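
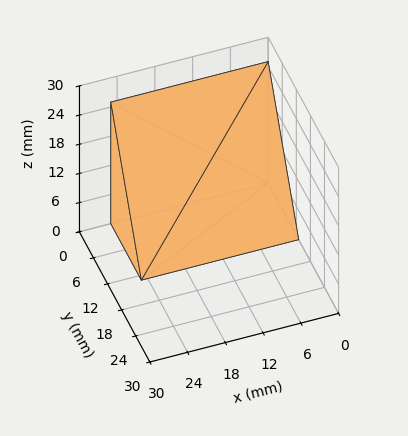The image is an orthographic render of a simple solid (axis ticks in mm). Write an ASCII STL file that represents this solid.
Reading the render: the shape is a wedge (ramp): 25 × 13 mm base, rising to 25 mm along the y=0 edge and sloping linearly to z=0 at y=13 (dimensions read to the nearest mm from the axis ticks). For the STL, each face is triangulated and given an outward normal.

solid part
  facet normal 0.0000 0.0000 -1.0000
    outer loop
      vertex 25.0 13.0 0.0
      vertex 25.0 0.0 0.0
      vertex 0.0 0.0 0.0
    endloop
  endfacet
  facet normal 0.0000 0.0000 -1.0000
    outer loop
      vertex 0.0 13.0 0.0
      vertex 25.0 13.0 0.0
      vertex 0.0 0.0 0.0
    endloop
  endfacet
  facet normal 0.0000 -1.0000 0.0000
    outer loop
      vertex 0.0 0.0 0.0
      vertex 25.0 0.0 0.0
      vertex 25.0 0.0 25.0
    endloop
  endfacet
  facet normal 0.0000 -1.0000 0.0000
    outer loop
      vertex 0.0 0.0 0.0
      vertex 25.0 0.0 25.0
      vertex 0.0 0.0 25.0
    endloop
  endfacet
  facet normal 0.0000 0.8872 0.4614
    outer loop
      vertex 0.0 0.0 25.0
      vertex 25.0 0.0 25.0
      vertex 25.0 13.0 0.0
    endloop
  endfacet
  facet normal 0.0000 0.8872 0.4614
    outer loop
      vertex 0.0 0.0 25.0
      vertex 25.0 13.0 0.0
      vertex 0.0 13.0 0.0
    endloop
  endfacet
  facet normal -1.0000 0.0000 0.0000
    outer loop
      vertex 0.0 0.0 25.0
      vertex 0.0 13.0 0.0
      vertex 0.0 0.0 0.0
    endloop
  endfacet
  facet normal 1.0000 0.0000 0.0000
    outer loop
      vertex 25.0 0.0 0.0
      vertex 25.0 13.0 0.0
      vertex 25.0 0.0 25.0
    endloop
  endfacet
endsolid part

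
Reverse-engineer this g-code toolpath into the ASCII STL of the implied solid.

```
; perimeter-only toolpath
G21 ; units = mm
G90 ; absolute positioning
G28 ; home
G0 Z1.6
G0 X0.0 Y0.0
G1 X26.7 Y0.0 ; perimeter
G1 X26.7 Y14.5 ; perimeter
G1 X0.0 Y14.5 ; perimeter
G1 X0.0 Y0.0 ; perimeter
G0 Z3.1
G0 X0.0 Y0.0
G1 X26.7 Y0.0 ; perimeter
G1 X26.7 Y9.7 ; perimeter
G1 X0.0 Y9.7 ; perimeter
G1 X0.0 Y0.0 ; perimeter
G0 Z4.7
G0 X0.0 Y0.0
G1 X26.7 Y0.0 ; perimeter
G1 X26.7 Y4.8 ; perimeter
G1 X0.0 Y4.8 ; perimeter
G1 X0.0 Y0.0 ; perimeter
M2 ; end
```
solid part
  facet normal 0.0000 0.0000 -1.0000
    outer loop
      vertex 26.7 19.3 0.0
      vertex 26.7 0.0 0.0
      vertex 0.0 0.0 0.0
    endloop
  endfacet
  facet normal 0.0000 0.0000 -1.0000
    outer loop
      vertex 0.0 19.3 0.0
      vertex 26.7 19.3 0.0
      vertex 0.0 0.0 0.0
    endloop
  endfacet
  facet normal 0.0000 -1.0000 0.0000
    outer loop
      vertex 0.0 0.0 0.0
      vertex 26.7 0.0 0.0
      vertex 26.7 0.0 6.2
    endloop
  endfacet
  facet normal 0.0000 -1.0000 0.0000
    outer loop
      vertex 0.0 0.0 0.0
      vertex 26.7 0.0 6.2
      vertex 0.0 0.0 6.2
    endloop
  endfacet
  facet normal 0.0000 0.3058 0.9521
    outer loop
      vertex 0.0 0.0 6.2
      vertex 26.7 0.0 6.2
      vertex 26.7 19.3 0.0
    endloop
  endfacet
  facet normal 0.0000 0.3058 0.9521
    outer loop
      vertex 0.0 0.0 6.2
      vertex 26.7 19.3 0.0
      vertex 0.0 19.3 0.0
    endloop
  endfacet
  facet normal -1.0000 0.0000 0.0000
    outer loop
      vertex 0.0 0.0 6.2
      vertex 0.0 19.3 0.0
      vertex 0.0 0.0 0.0
    endloop
  endfacet
  facet normal 1.0000 0.0000 0.0000
    outer loop
      vertex 26.7 0.0 0.0
      vertex 26.7 19.3 0.0
      vertex 26.7 0.0 6.2
    endloop
  endfacet
endsolid part

The G0 Z moves step by Δz≈1.6 mm. The G1 loops shrink linearly with z, so the solid tapers from its base footprint up to z≈6.2. Closing with a flat bottom cap and the tapered top and triangulating gives 8 facets — a wedge (ramp): 26.7 × 19.3 mm base, rising to 6.2 mm along the y=0 edge and sloping linearly to z=0 at y=19.3.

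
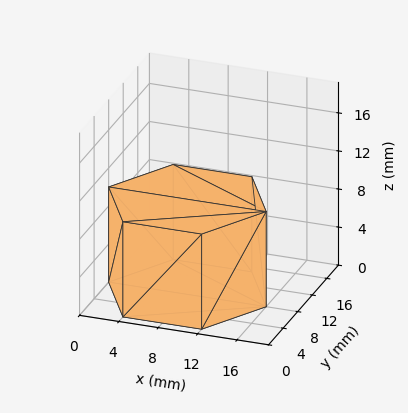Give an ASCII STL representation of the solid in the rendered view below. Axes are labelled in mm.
Reading the render: the shape is a regular 6-sided prism (a cylinder approximated with 6 flat sides), circumscribed radius ≈ 8 mm, height ≈ 10 mm (dimensions read to the nearest mm from the axis ticks). For the STL, each face is triangulated and given an outward normal.

solid part
  facet normal 0.0000 0.0000 -1.0000
    outer loop
      vertex 4.0 14.9 0.0
      vertex 12.0 14.9 0.0
      vertex 16.0 8.0 0.0
    endloop
  endfacet
  facet normal 0.0000 0.0000 -1.0000
    outer loop
      vertex 0.0 8.0 0.0
      vertex 4.0 14.9 0.0
      vertex 16.0 8.0 0.0
    endloop
  endfacet
  facet normal 0.0000 0.0000 -1.0000
    outer loop
      vertex 4.0 1.1 0.0
      vertex 0.0 8.0 0.0
      vertex 16.0 8.0 0.0
    endloop
  endfacet
  facet normal 0.0000 0.0000 -1.0000
    outer loop
      vertex 12.0 1.1 0.0
      vertex 4.0 1.1 0.0
      vertex 16.0 8.0 0.0
    endloop
  endfacet
  facet normal 0.0000 0.0000 1.0000
    outer loop
      vertex 16.0 8.0 10.0
      vertex 12.0 14.9 10.0
      vertex 4.0 14.9 10.0
    endloop
  endfacet
  facet normal 0.0000 0.0000 1.0000
    outer loop
      vertex 16.0 8.0 10.0
      vertex 4.0 14.9 10.0
      vertex 0.0 8.0 10.0
    endloop
  endfacet
  facet normal 0.0000 0.0000 1.0000
    outer loop
      vertex 16.0 8.0 10.0
      vertex 0.0 8.0 10.0
      vertex 4.0 1.1 10.0
    endloop
  endfacet
  facet normal 0.0000 0.0000 1.0000
    outer loop
      vertex 16.0 8.0 10.0
      vertex 4.0 1.1 10.0
      vertex 12.0 1.1 10.0
    endloop
  endfacet
  facet normal 0.8651 0.5015 0.0000
    outer loop
      vertex 16.0 8.0 0.0
      vertex 12.0 14.9 0.0
      vertex 12.0 14.9 10.0
    endloop
  endfacet
  facet normal 0.8651 0.5015 0.0000
    outer loop
      vertex 16.0 8.0 0.0
      vertex 12.0 14.9 10.0
      vertex 16.0 8.0 10.0
    endloop
  endfacet
  facet normal 0.0000 1.0000 0.0000
    outer loop
      vertex 12.0 14.9 0.0
      vertex 4.0 14.9 0.0
      vertex 4.0 14.9 10.0
    endloop
  endfacet
  facet normal 0.0000 1.0000 0.0000
    outer loop
      vertex 12.0 14.9 0.0
      vertex 4.0 14.9 10.0
      vertex 12.0 14.9 10.0
    endloop
  endfacet
  facet normal -0.8651 0.5015 0.0000
    outer loop
      vertex 4.0 14.9 0.0
      vertex 0.0 8.0 0.0
      vertex 0.0 8.0 10.0
    endloop
  endfacet
  facet normal -0.8651 0.5015 0.0000
    outer loop
      vertex 4.0 14.9 0.0
      vertex 0.0 8.0 10.0
      vertex 4.0 14.9 10.0
    endloop
  endfacet
  facet normal -0.8651 -0.5015 0.0000
    outer loop
      vertex 0.0 8.0 0.0
      vertex 4.0 1.1 0.0
      vertex 4.0 1.1 10.0
    endloop
  endfacet
  facet normal -0.8651 -0.5015 0.0000
    outer loop
      vertex 0.0 8.0 0.0
      vertex 4.0 1.1 10.0
      vertex 0.0 8.0 10.0
    endloop
  endfacet
  facet normal 0.0000 -1.0000 0.0000
    outer loop
      vertex 4.0 1.1 0.0
      vertex 12.0 1.1 0.0
      vertex 12.0 1.1 10.0
    endloop
  endfacet
  facet normal 0.0000 -1.0000 0.0000
    outer loop
      vertex 4.0 1.1 0.0
      vertex 12.0 1.1 10.0
      vertex 4.0 1.1 10.0
    endloop
  endfacet
  facet normal 0.8651 -0.5015 0.0000
    outer loop
      vertex 12.0 1.1 0.0
      vertex 16.0 8.0 0.0
      vertex 16.0 8.0 10.0
    endloop
  endfacet
  facet normal 0.8651 -0.5015 0.0000
    outer loop
      vertex 12.0 1.1 0.0
      vertex 16.0 8.0 10.0
      vertex 12.0 1.1 10.0
    endloop
  endfacet
endsolid part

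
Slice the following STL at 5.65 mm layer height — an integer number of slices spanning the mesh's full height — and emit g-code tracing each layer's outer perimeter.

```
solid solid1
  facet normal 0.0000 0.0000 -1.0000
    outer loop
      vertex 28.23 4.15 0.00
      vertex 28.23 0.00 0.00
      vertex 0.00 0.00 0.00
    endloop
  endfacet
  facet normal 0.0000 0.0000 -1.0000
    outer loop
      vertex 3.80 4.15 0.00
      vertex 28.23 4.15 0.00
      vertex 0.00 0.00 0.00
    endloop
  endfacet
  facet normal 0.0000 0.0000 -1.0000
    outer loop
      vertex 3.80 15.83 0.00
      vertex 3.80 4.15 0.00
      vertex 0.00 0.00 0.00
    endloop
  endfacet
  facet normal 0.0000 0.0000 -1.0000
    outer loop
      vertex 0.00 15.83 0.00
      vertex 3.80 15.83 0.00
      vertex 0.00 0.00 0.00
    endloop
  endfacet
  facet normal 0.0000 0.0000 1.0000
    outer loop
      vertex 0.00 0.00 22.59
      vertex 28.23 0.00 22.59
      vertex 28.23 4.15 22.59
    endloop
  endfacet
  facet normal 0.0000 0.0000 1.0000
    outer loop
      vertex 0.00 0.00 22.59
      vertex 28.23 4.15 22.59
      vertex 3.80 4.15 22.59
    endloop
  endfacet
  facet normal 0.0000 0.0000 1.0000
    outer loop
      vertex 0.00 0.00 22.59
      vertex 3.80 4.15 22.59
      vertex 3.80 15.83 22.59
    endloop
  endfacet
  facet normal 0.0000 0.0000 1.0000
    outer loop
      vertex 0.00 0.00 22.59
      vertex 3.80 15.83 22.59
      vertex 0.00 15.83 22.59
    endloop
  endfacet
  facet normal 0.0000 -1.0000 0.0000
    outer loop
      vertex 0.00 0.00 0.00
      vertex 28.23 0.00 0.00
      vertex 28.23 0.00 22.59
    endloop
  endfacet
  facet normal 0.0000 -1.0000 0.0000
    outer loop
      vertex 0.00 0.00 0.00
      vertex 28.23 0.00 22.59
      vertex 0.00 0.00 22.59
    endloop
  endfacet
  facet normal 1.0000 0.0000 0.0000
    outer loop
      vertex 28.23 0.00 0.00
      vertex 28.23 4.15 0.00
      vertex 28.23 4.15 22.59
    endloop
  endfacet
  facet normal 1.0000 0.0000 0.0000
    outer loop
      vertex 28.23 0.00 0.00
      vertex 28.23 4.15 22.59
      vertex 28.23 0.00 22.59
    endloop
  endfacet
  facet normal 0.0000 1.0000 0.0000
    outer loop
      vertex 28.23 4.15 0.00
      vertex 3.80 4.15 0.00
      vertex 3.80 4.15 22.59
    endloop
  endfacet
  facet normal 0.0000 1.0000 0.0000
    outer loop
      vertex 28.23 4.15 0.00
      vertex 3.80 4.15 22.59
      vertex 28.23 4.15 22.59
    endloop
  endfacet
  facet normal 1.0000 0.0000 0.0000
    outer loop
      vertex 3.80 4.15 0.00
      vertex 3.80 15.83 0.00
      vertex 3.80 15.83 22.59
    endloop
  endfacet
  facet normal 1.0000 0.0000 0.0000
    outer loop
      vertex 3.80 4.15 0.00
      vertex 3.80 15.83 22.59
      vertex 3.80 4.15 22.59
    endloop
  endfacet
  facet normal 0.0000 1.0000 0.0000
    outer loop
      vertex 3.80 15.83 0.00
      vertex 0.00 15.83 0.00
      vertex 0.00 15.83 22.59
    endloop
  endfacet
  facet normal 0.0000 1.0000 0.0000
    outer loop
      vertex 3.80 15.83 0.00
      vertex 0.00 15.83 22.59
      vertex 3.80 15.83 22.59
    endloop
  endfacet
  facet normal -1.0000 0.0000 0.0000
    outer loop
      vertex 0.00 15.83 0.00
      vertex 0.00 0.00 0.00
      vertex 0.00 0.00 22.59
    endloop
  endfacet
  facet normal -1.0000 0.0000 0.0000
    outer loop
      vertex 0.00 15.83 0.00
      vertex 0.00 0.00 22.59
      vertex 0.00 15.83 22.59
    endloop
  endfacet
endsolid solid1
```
; perimeter-only toolpath
G21 ; units = mm
G90 ; absolute positioning
G28 ; home
; layer 1
G0 Z5.65
G0 X0.00 Y0.00
G1 X28.23 Y0.00
G1 X28.23 Y4.15
G1 X3.80 Y4.15
G1 X3.80 Y15.83
G1 X0.00 Y15.83
G1 X0.00 Y0.00
; layer 2
G0 Z11.29
G0 X0.00 Y0.00
G1 X28.23 Y0.00
G1 X28.23 Y4.15
G1 X3.80 Y4.15
G1 X3.80 Y15.83
G1 X0.00 Y15.83
G1 X0.00 Y0.00
; layer 3
G0 Z16.94
G0 X0.00 Y0.00
G1 X28.23 Y0.00
G1 X28.23 Y4.15
G1 X3.80 Y4.15
G1 X3.80 Y15.83
G1 X0.00 Y15.83
G1 X0.00 Y0.00
; layer 4
G0 Z22.59
G0 X0.00 Y0.00
G1 X28.23 Y0.00
G1 X28.23 Y4.15
G1 X3.80 Y4.15
G1 X3.80 Y15.83
G1 X0.00 Y15.83
G1 X0.00 Y0.00
M2 ; end

The solid is an L-shaped prism: outer 28.2 × 15.8 mm, arm thicknesses ≈ 4.15 mm (horizontal) and 3.8 mm (vertical), extruded 22.6 mm in z. Slicing at Δz = 5.65 mm — 4 equal slices spanning the solid's height, so layer i sits at z = i·h/4 — gives 4 non-empty perimeters. Each is a 6-segment closed polygon; G0 lifts to the layer z and rapids to the start vertex, then G1 traces the edges.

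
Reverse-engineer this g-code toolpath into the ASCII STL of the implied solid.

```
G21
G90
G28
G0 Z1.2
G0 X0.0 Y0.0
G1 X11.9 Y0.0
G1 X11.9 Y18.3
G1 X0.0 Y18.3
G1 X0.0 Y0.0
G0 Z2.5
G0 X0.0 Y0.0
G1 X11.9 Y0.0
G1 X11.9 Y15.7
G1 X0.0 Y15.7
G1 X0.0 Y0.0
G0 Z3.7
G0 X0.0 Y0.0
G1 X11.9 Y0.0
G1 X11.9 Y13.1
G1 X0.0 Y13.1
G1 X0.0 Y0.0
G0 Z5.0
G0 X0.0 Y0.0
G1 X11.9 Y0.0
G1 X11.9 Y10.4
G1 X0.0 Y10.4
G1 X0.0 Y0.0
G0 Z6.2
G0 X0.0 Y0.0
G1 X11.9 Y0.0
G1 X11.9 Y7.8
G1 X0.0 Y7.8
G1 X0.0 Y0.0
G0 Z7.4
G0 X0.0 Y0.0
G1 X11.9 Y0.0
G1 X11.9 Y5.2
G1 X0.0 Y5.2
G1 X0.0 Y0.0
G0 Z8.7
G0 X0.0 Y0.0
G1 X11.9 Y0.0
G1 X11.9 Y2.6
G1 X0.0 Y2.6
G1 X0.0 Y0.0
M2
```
solid part
  facet normal 0.0000 0.0000 -1.0000
    outer loop
      vertex 11.9 20.9 0.0
      vertex 11.9 0.0 0.0
      vertex 0.0 0.0 0.0
    endloop
  endfacet
  facet normal 0.0000 0.0000 -1.0000
    outer loop
      vertex 0.0 20.9 0.0
      vertex 11.9 20.9 0.0
      vertex 0.0 0.0 0.0
    endloop
  endfacet
  facet normal 0.0000 -1.0000 0.0000
    outer loop
      vertex 0.0 0.0 0.0
      vertex 11.9 0.0 0.0
      vertex 11.9 0.0 9.9
    endloop
  endfacet
  facet normal 0.0000 -1.0000 0.0000
    outer loop
      vertex 0.0 0.0 0.0
      vertex 11.9 0.0 9.9
      vertex 0.0 0.0 9.9
    endloop
  endfacet
  facet normal 0.0000 0.4281 0.9037
    outer loop
      vertex 0.0 0.0 9.9
      vertex 11.9 0.0 9.9
      vertex 11.9 20.9 0.0
    endloop
  endfacet
  facet normal 0.0000 0.4281 0.9037
    outer loop
      vertex 0.0 0.0 9.9
      vertex 11.9 20.9 0.0
      vertex 0.0 20.9 0.0
    endloop
  endfacet
  facet normal -1.0000 0.0000 0.0000
    outer loop
      vertex 0.0 0.0 9.9
      vertex 0.0 20.9 0.0
      vertex 0.0 0.0 0.0
    endloop
  endfacet
  facet normal 1.0000 0.0000 0.0000
    outer loop
      vertex 11.9 0.0 0.0
      vertex 11.9 20.9 0.0
      vertex 11.9 0.0 9.9
    endloop
  endfacet
endsolid part

The G0 Z moves step by Δz≈1.2 mm. The G1 loops shrink linearly with z, so the solid tapers from its base footprint up to z≈9.9. Closing with a flat bottom cap and the tapered top and triangulating gives 8 facets — a wedge (ramp): 11.9 × 20.9 mm base, rising to 9.9 mm along the y=0 edge and sloping linearly to z=0 at y=20.9.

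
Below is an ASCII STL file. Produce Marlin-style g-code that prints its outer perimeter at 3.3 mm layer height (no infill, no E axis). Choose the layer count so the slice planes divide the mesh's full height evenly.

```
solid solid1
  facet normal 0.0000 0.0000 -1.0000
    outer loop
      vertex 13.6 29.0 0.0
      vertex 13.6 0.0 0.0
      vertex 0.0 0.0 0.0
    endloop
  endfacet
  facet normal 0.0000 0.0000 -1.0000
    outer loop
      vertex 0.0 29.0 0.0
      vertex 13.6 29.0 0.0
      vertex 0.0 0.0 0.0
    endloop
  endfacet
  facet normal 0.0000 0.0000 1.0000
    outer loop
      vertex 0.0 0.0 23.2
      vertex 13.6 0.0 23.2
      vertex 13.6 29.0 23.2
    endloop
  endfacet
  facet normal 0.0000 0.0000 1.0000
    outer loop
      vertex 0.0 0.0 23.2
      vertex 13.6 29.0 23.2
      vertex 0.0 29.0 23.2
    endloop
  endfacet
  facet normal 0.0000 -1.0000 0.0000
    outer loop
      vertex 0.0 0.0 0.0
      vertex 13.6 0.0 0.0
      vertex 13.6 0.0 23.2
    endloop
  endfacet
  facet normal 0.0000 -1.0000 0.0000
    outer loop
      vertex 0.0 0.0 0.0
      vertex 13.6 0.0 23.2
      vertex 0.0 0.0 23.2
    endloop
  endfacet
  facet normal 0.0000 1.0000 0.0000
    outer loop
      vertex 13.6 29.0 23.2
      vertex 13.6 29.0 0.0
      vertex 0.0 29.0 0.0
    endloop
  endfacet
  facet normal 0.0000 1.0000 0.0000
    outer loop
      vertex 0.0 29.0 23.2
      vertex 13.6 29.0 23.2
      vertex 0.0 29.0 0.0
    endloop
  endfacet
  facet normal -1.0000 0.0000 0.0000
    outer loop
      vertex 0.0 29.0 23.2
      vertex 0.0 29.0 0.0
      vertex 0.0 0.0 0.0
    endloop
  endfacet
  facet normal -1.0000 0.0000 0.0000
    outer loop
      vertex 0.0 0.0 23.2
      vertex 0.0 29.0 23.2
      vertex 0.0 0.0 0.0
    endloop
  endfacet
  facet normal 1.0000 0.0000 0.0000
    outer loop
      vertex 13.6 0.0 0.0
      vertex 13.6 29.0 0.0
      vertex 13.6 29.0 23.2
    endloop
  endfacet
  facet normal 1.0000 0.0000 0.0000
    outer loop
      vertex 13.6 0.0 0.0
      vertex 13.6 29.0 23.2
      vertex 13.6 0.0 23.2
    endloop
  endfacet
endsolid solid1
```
; perimeter-only toolpath
G21 ; units = mm
G90 ; absolute positioning
G28 ; home
; layer 1
G0 Z3.3
G0 X0.0 Y0.0
G1 X13.6 Y0.0
G1 X13.6 Y29.0
G1 X0.0 Y29.0
G1 X0.0 Y0.0
; layer 2
G0 Z6.6
G0 X0.0 Y0.0
G1 X13.6 Y0.0
G1 X13.6 Y29.0
G1 X0.0 Y29.0
G1 X0.0 Y0.0
; layer 3
G0 Z9.9
G0 X0.0 Y0.0
G1 X13.6 Y0.0
G1 X13.6 Y29.0
G1 X0.0 Y29.0
G1 X0.0 Y0.0
; layer 4
G0 Z13.3
G0 X0.0 Y0.0
G1 X13.6 Y0.0
G1 X13.6 Y29.0
G1 X0.0 Y29.0
G1 X0.0 Y0.0
; layer 5
G0 Z16.6
G0 X0.0 Y0.0
G1 X13.6 Y0.0
G1 X13.6 Y29.0
G1 X0.0 Y29.0
G1 X0.0 Y0.0
; layer 6
G0 Z19.9
G0 X0.0 Y0.0
G1 X13.6 Y0.0
G1 X13.6 Y29.0
G1 X0.0 Y29.0
G1 X0.0 Y0.0
; layer 7
G0 Z23.2
G0 X0.0 Y0.0
G1 X13.6 Y0.0
G1 X13.6 Y29.0
G1 X0.0 Y29.0
G1 X0.0 Y0.0
M2 ; end

The solid is a rectangular box, roughly 13.6 × 29 mm footprint and 23.2 mm tall. Slicing at Δz = 3.3 mm — 7 equal slices spanning the solid's height, so layer i sits at z = i·h/7 — gives 7 non-empty perimeters. Each is a 4-segment closed polygon; G0 lifts to the layer z and rapids to the start vertex, then G1 traces the edges.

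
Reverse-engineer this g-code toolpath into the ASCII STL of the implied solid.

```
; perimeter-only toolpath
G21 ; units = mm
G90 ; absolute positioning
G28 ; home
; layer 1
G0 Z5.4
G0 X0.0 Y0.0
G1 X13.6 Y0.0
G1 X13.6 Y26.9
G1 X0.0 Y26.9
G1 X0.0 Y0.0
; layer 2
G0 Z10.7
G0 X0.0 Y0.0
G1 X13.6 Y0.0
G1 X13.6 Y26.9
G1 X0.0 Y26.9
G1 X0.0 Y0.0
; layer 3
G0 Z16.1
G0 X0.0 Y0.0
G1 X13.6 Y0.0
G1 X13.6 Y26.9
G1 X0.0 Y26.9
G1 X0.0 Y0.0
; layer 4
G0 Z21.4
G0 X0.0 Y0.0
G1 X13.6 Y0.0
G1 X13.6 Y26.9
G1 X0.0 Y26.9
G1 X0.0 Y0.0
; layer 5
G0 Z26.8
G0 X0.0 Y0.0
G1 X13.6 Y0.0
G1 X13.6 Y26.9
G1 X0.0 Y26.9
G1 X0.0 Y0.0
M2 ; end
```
solid part
  facet normal 0.0000 0.0000 -1.0000
    outer loop
      vertex 13.6 26.9 0.0
      vertex 13.6 0.0 0.0
      vertex 0.0 0.0 0.0
    endloop
  endfacet
  facet normal 0.0000 0.0000 -1.0000
    outer loop
      vertex 0.0 26.9 0.0
      vertex 13.6 26.9 0.0
      vertex 0.0 0.0 0.0
    endloop
  endfacet
  facet normal 0.0000 0.0000 1.0000
    outer loop
      vertex 0.0 0.0 26.8
      vertex 13.6 0.0 26.8
      vertex 13.6 26.9 26.8
    endloop
  endfacet
  facet normal 0.0000 0.0000 1.0000
    outer loop
      vertex 0.0 0.0 26.8
      vertex 13.6 26.9 26.8
      vertex 0.0 26.9 26.8
    endloop
  endfacet
  facet normal 0.0000 -1.0000 0.0000
    outer loop
      vertex 0.0 0.0 0.0
      vertex 13.6 0.0 0.0
      vertex 13.6 0.0 26.8
    endloop
  endfacet
  facet normal 0.0000 -1.0000 0.0000
    outer loop
      vertex 0.0 0.0 0.0
      vertex 13.6 0.0 26.8
      vertex 0.0 0.0 26.8
    endloop
  endfacet
  facet normal 0.0000 1.0000 0.0000
    outer loop
      vertex 13.6 26.9 26.8
      vertex 13.6 26.9 0.0
      vertex 0.0 26.9 0.0
    endloop
  endfacet
  facet normal 0.0000 1.0000 0.0000
    outer loop
      vertex 0.0 26.9 26.8
      vertex 13.6 26.9 26.8
      vertex 0.0 26.9 0.0
    endloop
  endfacet
  facet normal -1.0000 0.0000 0.0000
    outer loop
      vertex 0.0 26.9 26.8
      vertex 0.0 26.9 0.0
      vertex 0.0 0.0 0.0
    endloop
  endfacet
  facet normal -1.0000 0.0000 0.0000
    outer loop
      vertex 0.0 0.0 26.8
      vertex 0.0 26.9 26.8
      vertex 0.0 0.0 0.0
    endloop
  endfacet
  facet normal 1.0000 0.0000 0.0000
    outer loop
      vertex 13.6 0.0 0.0
      vertex 13.6 26.9 0.0
      vertex 13.6 26.9 26.8
    endloop
  endfacet
  facet normal 1.0000 0.0000 0.0000
    outer loop
      vertex 13.6 0.0 0.0
      vertex 13.6 26.9 26.8
      vertex 13.6 0.0 26.8
    endloop
  endfacet
endsolid part

The G0 Z moves step by Δz≈5.4 mm. Every layer's G1 loop is the same polygon, so the solid is a straight extrusion of it from z=0 to z≈26.8. Closing with flat bottom and top caps and triangulating gives 12 facets — a rectangular box, roughly 13.6 × 26.9 mm footprint and 26.8 mm tall.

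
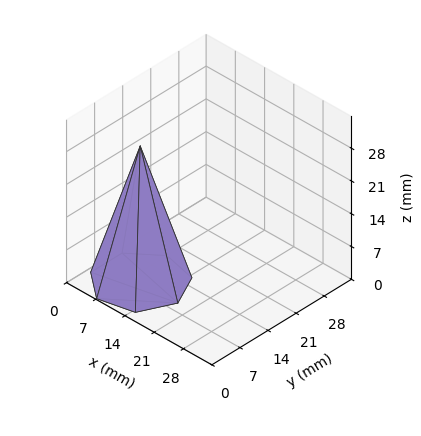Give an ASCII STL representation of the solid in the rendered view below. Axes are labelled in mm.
Reading the render: the shape is a regular 7-sided pyramid, base circumscribed radius ≈ 9 mm, apex at z ≈ 29 mm (dimensions read to the nearest mm from the axis ticks). For the STL, each face is triangulated and given an outward normal.

solid part
  facet normal 0.0000 0.0000 -1.0000
    outer loop
      vertex 7.00 17.77 0.00
      vertex 14.61 16.04 0.00
      vertex 18.00 9.00 0.00
    endloop
  endfacet
  facet normal 0.0000 0.0000 -1.0000
    outer loop
      vertex 0.89 12.90 0.00
      vertex 7.00 17.77 0.00
      vertex 18.00 9.00 0.00
    endloop
  endfacet
  facet normal 0.0000 0.0000 -1.0000
    outer loop
      vertex 0.89 5.10 0.00
      vertex 0.89 12.90 0.00
      vertex 18.00 9.00 0.00
    endloop
  endfacet
  facet normal 0.0000 0.0000 -1.0000
    outer loop
      vertex 7.00 0.23 0.00
      vertex 0.89 5.10 0.00
      vertex 18.00 9.00 0.00
    endloop
  endfacet
  facet normal 0.0000 0.0000 -1.0000
    outer loop
      vertex 14.61 1.96 0.00
      vertex 7.00 0.23 0.00
      vertex 18.00 9.00 0.00
    endloop
  endfacet
  facet normal 0.8677 0.4178 0.2693
    outer loop
      vertex 18.00 9.00 0.00
      vertex 14.61 16.04 0.00
      vertex 9.00 9.00 29.00
    endloop
  endfacet
  facet normal 0.2135 0.9391 0.2693
    outer loop
      vertex 14.61 16.04 0.00
      vertex 7.00 17.77 0.00
      vertex 9.00 9.00 29.00
    endloop
  endfacet
  facet normal -0.6003 0.7531 0.2692
    outer loop
      vertex 7.00 17.77 0.00
      vertex 0.89 12.90 0.00
      vertex 9.00 9.00 29.00
    endloop
  endfacet
  facet normal -0.9631 0.0000 0.2693
    outer loop
      vertex 0.89 12.90 0.00
      vertex 0.89 5.10 0.00
      vertex 9.00 9.00 29.00
    endloop
  endfacet
  facet normal -0.6003 -0.7531 0.2692
    outer loop
      vertex 0.89 5.10 0.00
      vertex 7.00 0.23 0.00
      vertex 9.00 9.00 29.00
    endloop
  endfacet
  facet normal 0.2135 -0.9391 0.2693
    outer loop
      vertex 7.00 0.23 0.00
      vertex 14.61 1.96 0.00
      vertex 9.00 9.00 29.00
    endloop
  endfacet
  facet normal 0.8677 -0.4178 0.2693
    outer loop
      vertex 14.61 1.96 0.00
      vertex 18.00 9.00 0.00
      vertex 9.00 9.00 29.00
    endloop
  endfacet
endsolid part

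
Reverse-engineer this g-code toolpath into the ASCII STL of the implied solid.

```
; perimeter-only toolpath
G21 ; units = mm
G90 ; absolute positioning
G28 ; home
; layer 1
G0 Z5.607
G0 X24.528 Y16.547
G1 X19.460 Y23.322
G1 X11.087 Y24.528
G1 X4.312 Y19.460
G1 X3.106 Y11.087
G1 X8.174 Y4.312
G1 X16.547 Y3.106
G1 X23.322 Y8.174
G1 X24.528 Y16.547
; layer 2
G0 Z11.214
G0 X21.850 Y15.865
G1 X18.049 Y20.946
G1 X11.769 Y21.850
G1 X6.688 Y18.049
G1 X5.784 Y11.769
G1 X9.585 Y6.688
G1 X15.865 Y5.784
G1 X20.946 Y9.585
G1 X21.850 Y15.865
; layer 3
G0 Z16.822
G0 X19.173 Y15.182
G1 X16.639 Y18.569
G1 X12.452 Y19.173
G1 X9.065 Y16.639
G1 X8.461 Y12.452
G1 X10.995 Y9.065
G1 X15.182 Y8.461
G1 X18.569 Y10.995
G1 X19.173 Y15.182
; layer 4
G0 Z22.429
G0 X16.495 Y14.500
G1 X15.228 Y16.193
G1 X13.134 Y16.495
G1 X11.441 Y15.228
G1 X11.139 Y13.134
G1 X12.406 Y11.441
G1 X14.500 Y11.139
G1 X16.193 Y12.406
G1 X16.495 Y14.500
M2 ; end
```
solid part
  facet normal 0.0000 0.0000 -1.0000
    outer loop
      vertex 10.404 27.206 0.000
      vertex 20.871 25.698 0.000
      vertex 27.206 17.230 0.000
    endloop
  endfacet
  facet normal 0.0000 0.0000 -1.0000
    outer loop
      vertex 1.936 20.871 0.000
      vertex 10.404 27.206 0.000
      vertex 27.206 17.230 0.000
    endloop
  endfacet
  facet normal 0.0000 0.0000 -1.0000
    outer loop
      vertex 0.428 10.404 0.000
      vertex 1.936 20.871 0.000
      vertex 27.206 17.230 0.000
    endloop
  endfacet
  facet normal 0.0000 0.0000 -1.0000
    outer loop
      vertex 6.763 1.936 0.000
      vertex 0.428 10.404 0.000
      vertex 27.206 17.230 0.000
    endloop
  endfacet
  facet normal 0.0000 0.0000 -1.0000
    outer loop
      vertex 17.230 0.428 0.000
      vertex 6.763 1.936 0.000
      vertex 27.206 17.230 0.000
    endloop
  endfacet
  facet normal 0.0000 0.0000 -1.0000
    outer loop
      vertex 25.698 6.763 0.000
      vertex 17.230 0.428 0.000
      vertex 27.206 17.230 0.000
    endloop
  endfacet
  facet normal 0.7287 0.5452 0.4144
    outer loop
      vertex 27.206 17.230 0.000
      vertex 20.871 25.698 0.000
      vertex 13.817 13.817 28.036
    endloop
  endfacet
  facet normal 0.1298 0.9008 0.4144
    outer loop
      vertex 20.871 25.698 0.000
      vertex 10.404 27.206 0.000
      vertex 13.817 13.817 28.036
    endloop
  endfacet
  facet normal -0.5452 0.7287 0.4144
    outer loop
      vertex 10.404 27.206 0.000
      vertex 1.936 20.871 0.000
      vertex 13.817 13.817 28.036
    endloop
  endfacet
  facet normal -0.9008 0.1298 0.4144
    outer loop
      vertex 1.936 20.871 0.000
      vertex 0.428 10.404 0.000
      vertex 13.817 13.817 28.036
    endloop
  endfacet
  facet normal -0.7287 -0.5452 0.4144
    outer loop
      vertex 0.428 10.404 0.000
      vertex 6.763 1.936 0.000
      vertex 13.817 13.817 28.036
    endloop
  endfacet
  facet normal -0.1298 -0.9008 0.4144
    outer loop
      vertex 6.763 1.936 0.000
      vertex 17.230 0.428 0.000
      vertex 13.817 13.817 28.036
    endloop
  endfacet
  facet normal 0.5452 -0.7287 0.4144
    outer loop
      vertex 17.230 0.428 0.000
      vertex 25.698 6.763 0.000
      vertex 13.817 13.817 28.036
    endloop
  endfacet
  facet normal 0.9008 -0.1298 0.4144
    outer loop
      vertex 25.698 6.763 0.000
      vertex 27.206 17.230 0.000
      vertex 13.817 13.817 28.036
    endloop
  endfacet
endsolid part

The G0 Z moves step by Δz≈5.607 mm. The G1 loops shrink linearly with z, so the solid tapers from its base footprint up to z≈28. Closing with a flat bottom cap and the tapered top and triangulating gives 14 facets — a regular 8-sided pyramid, base circumscribed radius ≈ 13.8 mm, apex at z ≈ 28 mm.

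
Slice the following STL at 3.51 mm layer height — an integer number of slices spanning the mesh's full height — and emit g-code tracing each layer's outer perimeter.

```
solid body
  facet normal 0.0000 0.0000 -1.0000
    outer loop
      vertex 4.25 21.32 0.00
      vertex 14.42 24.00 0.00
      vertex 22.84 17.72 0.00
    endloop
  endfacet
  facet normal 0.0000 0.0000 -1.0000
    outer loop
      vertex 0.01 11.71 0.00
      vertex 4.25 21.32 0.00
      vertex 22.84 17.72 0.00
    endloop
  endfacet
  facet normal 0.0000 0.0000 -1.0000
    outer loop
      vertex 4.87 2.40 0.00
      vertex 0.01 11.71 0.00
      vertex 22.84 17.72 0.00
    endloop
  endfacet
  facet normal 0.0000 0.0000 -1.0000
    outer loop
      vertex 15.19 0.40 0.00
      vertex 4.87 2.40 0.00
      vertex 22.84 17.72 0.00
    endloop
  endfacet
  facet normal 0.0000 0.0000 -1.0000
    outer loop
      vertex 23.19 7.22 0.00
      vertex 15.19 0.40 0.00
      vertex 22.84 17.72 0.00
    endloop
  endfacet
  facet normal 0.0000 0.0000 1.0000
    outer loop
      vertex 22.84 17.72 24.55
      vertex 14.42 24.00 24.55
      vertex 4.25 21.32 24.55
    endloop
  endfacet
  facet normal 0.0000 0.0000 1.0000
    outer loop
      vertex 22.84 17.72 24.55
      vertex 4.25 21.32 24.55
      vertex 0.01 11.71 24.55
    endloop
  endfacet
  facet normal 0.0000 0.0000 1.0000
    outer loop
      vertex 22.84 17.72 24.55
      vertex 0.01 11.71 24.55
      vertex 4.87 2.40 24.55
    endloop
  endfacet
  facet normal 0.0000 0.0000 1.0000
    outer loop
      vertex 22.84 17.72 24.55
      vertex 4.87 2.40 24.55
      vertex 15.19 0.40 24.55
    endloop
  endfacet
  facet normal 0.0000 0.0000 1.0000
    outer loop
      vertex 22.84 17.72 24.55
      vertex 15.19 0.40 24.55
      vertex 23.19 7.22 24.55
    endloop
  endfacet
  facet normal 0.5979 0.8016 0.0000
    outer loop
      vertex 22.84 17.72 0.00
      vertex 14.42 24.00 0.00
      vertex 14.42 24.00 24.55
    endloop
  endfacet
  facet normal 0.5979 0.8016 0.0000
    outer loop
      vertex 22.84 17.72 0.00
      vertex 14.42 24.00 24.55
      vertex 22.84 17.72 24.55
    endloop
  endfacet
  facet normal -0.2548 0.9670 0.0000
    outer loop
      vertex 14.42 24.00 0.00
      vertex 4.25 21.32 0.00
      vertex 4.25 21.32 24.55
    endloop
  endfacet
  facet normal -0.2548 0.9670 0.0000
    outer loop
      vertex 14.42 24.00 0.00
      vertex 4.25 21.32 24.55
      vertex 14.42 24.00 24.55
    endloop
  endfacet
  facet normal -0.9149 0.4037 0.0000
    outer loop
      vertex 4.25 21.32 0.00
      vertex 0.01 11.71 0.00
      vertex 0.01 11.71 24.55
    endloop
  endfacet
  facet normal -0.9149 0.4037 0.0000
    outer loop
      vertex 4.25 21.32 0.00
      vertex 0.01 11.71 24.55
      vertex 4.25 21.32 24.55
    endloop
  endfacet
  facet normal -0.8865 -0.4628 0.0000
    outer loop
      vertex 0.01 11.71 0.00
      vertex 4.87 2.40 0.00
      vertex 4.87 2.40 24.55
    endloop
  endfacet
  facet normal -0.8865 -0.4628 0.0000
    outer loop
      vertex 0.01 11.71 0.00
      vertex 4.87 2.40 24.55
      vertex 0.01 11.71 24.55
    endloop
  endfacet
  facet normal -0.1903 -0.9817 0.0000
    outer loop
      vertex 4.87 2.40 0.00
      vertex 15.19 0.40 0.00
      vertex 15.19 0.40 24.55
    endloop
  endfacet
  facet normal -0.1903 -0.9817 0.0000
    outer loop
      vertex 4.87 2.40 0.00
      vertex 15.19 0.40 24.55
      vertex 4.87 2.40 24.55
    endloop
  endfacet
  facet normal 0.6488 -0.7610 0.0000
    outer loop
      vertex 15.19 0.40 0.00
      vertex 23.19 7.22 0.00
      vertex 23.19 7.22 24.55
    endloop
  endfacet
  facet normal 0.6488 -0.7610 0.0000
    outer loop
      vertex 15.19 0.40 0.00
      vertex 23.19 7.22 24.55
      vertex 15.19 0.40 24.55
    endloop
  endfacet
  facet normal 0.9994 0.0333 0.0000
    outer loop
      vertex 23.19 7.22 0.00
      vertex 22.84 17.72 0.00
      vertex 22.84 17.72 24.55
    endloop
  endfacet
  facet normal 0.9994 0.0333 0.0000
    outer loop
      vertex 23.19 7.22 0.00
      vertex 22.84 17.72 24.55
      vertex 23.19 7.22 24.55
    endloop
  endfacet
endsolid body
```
; perimeter-only toolpath
G21 ; units = mm
G90 ; absolute positioning
G28 ; home
; layer 1
G0 Z3.51
G0 X22.84 Y17.72
G1 X14.42 Y24.00
G1 X4.25 Y21.32
G1 X0.01 Y11.71
G1 X4.87 Y2.40
G1 X15.19 Y0.40
G1 X23.19 Y7.22
G1 X22.84 Y17.72
; layer 2
G0 Z7.01
G0 X22.84 Y17.72
G1 X14.42 Y24.00
G1 X4.25 Y21.32
G1 X0.01 Y11.71
G1 X4.87 Y2.40
G1 X15.19 Y0.40
G1 X23.19 Y7.22
G1 X22.84 Y17.72
; layer 3
G0 Z10.52
G0 X22.84 Y17.72
G1 X14.42 Y24.00
G1 X4.25 Y21.32
G1 X0.01 Y11.71
G1 X4.87 Y2.40
G1 X15.19 Y0.40
G1 X23.19 Y7.22
G1 X22.84 Y17.72
; layer 4
G0 Z14.03
G0 X22.84 Y17.72
G1 X14.42 Y24.00
G1 X4.25 Y21.32
G1 X0.01 Y11.71
G1 X4.87 Y2.40
G1 X15.19 Y0.40
G1 X23.19 Y7.22
G1 X22.84 Y17.72
; layer 5
G0 Z17.54
G0 X22.84 Y17.72
G1 X14.42 Y24.00
G1 X4.25 Y21.32
G1 X0.01 Y11.71
G1 X4.87 Y2.40
G1 X15.19 Y0.40
G1 X23.19 Y7.22
G1 X22.84 Y17.72
; layer 6
G0 Z21.04
G0 X22.84 Y17.72
G1 X14.42 Y24.00
G1 X4.25 Y21.32
G1 X0.01 Y11.71
G1 X4.87 Y2.40
G1 X15.19 Y0.40
G1 X23.19 Y7.22
G1 X22.84 Y17.72
; layer 7
G0 Z24.55
G0 X22.84 Y17.72
G1 X14.42 Y24.00
G1 X4.25 Y21.32
G1 X0.01 Y11.71
G1 X4.87 Y2.40
G1 X15.19 Y0.40
G1 X23.19 Y7.22
G1 X22.84 Y17.72
M2 ; end

The solid is a regular 7-sided prism (a cylinder approximated with 7 flat sides), circumscribed radius ≈ 12.1 mm, height ≈ 24.6 mm. Slicing at Δz = 3.51 mm — 7 equal slices spanning the solid's height, so layer i sits at z = i·h/7 — gives 7 non-empty perimeters. Each is a 7-segment closed polygon; G0 lifts to the layer z and rapids to the start vertex, then G1 traces the edges.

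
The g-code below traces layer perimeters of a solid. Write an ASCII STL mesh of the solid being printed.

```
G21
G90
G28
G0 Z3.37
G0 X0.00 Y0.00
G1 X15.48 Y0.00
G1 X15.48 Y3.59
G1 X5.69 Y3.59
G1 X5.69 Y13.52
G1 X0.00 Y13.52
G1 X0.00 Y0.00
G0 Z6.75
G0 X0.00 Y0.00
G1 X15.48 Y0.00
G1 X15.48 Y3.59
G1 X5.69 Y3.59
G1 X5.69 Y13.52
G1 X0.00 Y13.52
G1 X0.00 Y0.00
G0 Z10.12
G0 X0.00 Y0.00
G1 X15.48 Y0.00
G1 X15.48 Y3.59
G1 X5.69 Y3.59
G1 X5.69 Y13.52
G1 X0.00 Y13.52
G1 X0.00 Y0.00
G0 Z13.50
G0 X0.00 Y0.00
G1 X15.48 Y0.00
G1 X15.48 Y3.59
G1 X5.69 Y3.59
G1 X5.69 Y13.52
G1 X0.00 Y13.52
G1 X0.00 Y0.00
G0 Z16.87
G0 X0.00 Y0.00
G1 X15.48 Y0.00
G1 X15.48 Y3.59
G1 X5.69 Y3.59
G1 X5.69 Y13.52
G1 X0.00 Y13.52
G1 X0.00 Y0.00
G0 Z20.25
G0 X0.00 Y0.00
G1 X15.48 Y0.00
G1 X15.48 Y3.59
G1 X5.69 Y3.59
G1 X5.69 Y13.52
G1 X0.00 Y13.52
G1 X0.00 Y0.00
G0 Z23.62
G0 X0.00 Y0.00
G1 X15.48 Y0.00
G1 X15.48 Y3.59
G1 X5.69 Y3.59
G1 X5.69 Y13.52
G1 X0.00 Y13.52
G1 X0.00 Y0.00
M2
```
solid part
  facet normal 0.0000 0.0000 -1.0000
    outer loop
      vertex 15.48 3.59 0.00
      vertex 15.48 0.00 0.00
      vertex 0.00 0.00 0.00
    endloop
  endfacet
  facet normal 0.0000 0.0000 -1.0000
    outer loop
      vertex 5.69 3.59 0.00
      vertex 15.48 3.59 0.00
      vertex 0.00 0.00 0.00
    endloop
  endfacet
  facet normal 0.0000 0.0000 -1.0000
    outer loop
      vertex 5.69 13.52 0.00
      vertex 5.69 3.59 0.00
      vertex 0.00 0.00 0.00
    endloop
  endfacet
  facet normal 0.0000 0.0000 -1.0000
    outer loop
      vertex 0.00 13.52 0.00
      vertex 5.69 13.52 0.00
      vertex 0.00 0.00 0.00
    endloop
  endfacet
  facet normal 0.0000 0.0000 1.0000
    outer loop
      vertex 0.00 0.00 23.62
      vertex 15.48 0.00 23.62
      vertex 15.48 3.59 23.62
    endloop
  endfacet
  facet normal 0.0000 0.0000 1.0000
    outer loop
      vertex 0.00 0.00 23.62
      vertex 15.48 3.59 23.62
      vertex 5.69 3.59 23.62
    endloop
  endfacet
  facet normal 0.0000 0.0000 1.0000
    outer loop
      vertex 0.00 0.00 23.62
      vertex 5.69 3.59 23.62
      vertex 5.69 13.52 23.62
    endloop
  endfacet
  facet normal 0.0000 0.0000 1.0000
    outer loop
      vertex 0.00 0.00 23.62
      vertex 5.69 13.52 23.62
      vertex 0.00 13.52 23.62
    endloop
  endfacet
  facet normal 0.0000 -1.0000 0.0000
    outer loop
      vertex 0.00 0.00 0.00
      vertex 15.48 0.00 0.00
      vertex 15.48 0.00 23.62
    endloop
  endfacet
  facet normal 0.0000 -1.0000 0.0000
    outer loop
      vertex 0.00 0.00 0.00
      vertex 15.48 0.00 23.62
      vertex 0.00 0.00 23.62
    endloop
  endfacet
  facet normal 1.0000 0.0000 0.0000
    outer loop
      vertex 15.48 0.00 0.00
      vertex 15.48 3.59 0.00
      vertex 15.48 3.59 23.62
    endloop
  endfacet
  facet normal 1.0000 0.0000 0.0000
    outer loop
      vertex 15.48 0.00 0.00
      vertex 15.48 3.59 23.62
      vertex 15.48 0.00 23.62
    endloop
  endfacet
  facet normal 0.0000 1.0000 0.0000
    outer loop
      vertex 15.48 3.59 0.00
      vertex 5.69 3.59 0.00
      vertex 5.69 3.59 23.62
    endloop
  endfacet
  facet normal 0.0000 1.0000 0.0000
    outer loop
      vertex 15.48 3.59 0.00
      vertex 5.69 3.59 23.62
      vertex 15.48 3.59 23.62
    endloop
  endfacet
  facet normal 1.0000 0.0000 0.0000
    outer loop
      vertex 5.69 3.59 0.00
      vertex 5.69 13.52 0.00
      vertex 5.69 13.52 23.62
    endloop
  endfacet
  facet normal 1.0000 0.0000 0.0000
    outer loop
      vertex 5.69 3.59 0.00
      vertex 5.69 13.52 23.62
      vertex 5.69 3.59 23.62
    endloop
  endfacet
  facet normal 0.0000 1.0000 0.0000
    outer loop
      vertex 5.69 13.52 0.00
      vertex 0.00 13.52 0.00
      vertex 0.00 13.52 23.62
    endloop
  endfacet
  facet normal 0.0000 1.0000 0.0000
    outer loop
      vertex 5.69 13.52 0.00
      vertex 0.00 13.52 23.62
      vertex 5.69 13.52 23.62
    endloop
  endfacet
  facet normal -1.0000 0.0000 0.0000
    outer loop
      vertex 0.00 13.52 0.00
      vertex 0.00 0.00 0.00
      vertex 0.00 0.00 23.62
    endloop
  endfacet
  facet normal -1.0000 0.0000 0.0000
    outer loop
      vertex 0.00 13.52 0.00
      vertex 0.00 0.00 23.62
      vertex 0.00 13.52 23.62
    endloop
  endfacet
endsolid part

The G0 Z moves step by Δz≈3.37 mm. Every layer's G1 loop is the same polygon, so the solid is a straight extrusion of it from z=0 to z≈23.6. Closing with flat bottom and top caps and triangulating gives 20 facets — an L-shaped prism: outer 15.5 × 13.5 mm, arm thicknesses ≈ 3.59 mm (horizontal) and 5.69 mm (vertical), extruded 23.6 mm in z.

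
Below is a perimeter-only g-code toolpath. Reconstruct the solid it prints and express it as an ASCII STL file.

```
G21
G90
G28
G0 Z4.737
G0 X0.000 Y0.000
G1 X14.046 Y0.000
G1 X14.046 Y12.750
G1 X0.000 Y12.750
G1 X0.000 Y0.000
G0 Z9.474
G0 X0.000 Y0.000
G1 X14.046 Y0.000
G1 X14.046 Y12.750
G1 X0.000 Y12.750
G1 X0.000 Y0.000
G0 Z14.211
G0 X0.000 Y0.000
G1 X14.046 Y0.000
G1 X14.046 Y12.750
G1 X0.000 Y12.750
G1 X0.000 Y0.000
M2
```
solid part
  facet normal 0.0000 0.0000 -1.0000
    outer loop
      vertex 14.046 12.750 0.000
      vertex 14.046 0.000 0.000
      vertex 0.000 0.000 0.000
    endloop
  endfacet
  facet normal 0.0000 0.0000 -1.0000
    outer loop
      vertex 0.000 12.750 0.000
      vertex 14.046 12.750 0.000
      vertex 0.000 0.000 0.000
    endloop
  endfacet
  facet normal 0.0000 0.0000 1.0000
    outer loop
      vertex 0.000 0.000 14.211
      vertex 14.046 0.000 14.211
      vertex 14.046 12.750 14.211
    endloop
  endfacet
  facet normal 0.0000 0.0000 1.0000
    outer loop
      vertex 0.000 0.000 14.211
      vertex 14.046 12.750 14.211
      vertex 0.000 12.750 14.211
    endloop
  endfacet
  facet normal 0.0000 -1.0000 0.0000
    outer loop
      vertex 0.000 0.000 0.000
      vertex 14.046 0.000 0.000
      vertex 14.046 0.000 14.211
    endloop
  endfacet
  facet normal 0.0000 -1.0000 0.0000
    outer loop
      vertex 0.000 0.000 0.000
      vertex 14.046 0.000 14.211
      vertex 0.000 0.000 14.211
    endloop
  endfacet
  facet normal 0.0000 1.0000 0.0000
    outer loop
      vertex 14.046 12.750 14.211
      vertex 14.046 12.750 0.000
      vertex 0.000 12.750 0.000
    endloop
  endfacet
  facet normal 0.0000 1.0000 0.0000
    outer loop
      vertex 0.000 12.750 14.211
      vertex 14.046 12.750 14.211
      vertex 0.000 12.750 0.000
    endloop
  endfacet
  facet normal -1.0000 0.0000 0.0000
    outer loop
      vertex 0.000 12.750 14.211
      vertex 0.000 12.750 0.000
      vertex 0.000 0.000 0.000
    endloop
  endfacet
  facet normal -1.0000 0.0000 0.0000
    outer loop
      vertex 0.000 0.000 14.211
      vertex 0.000 12.750 14.211
      vertex 0.000 0.000 0.000
    endloop
  endfacet
  facet normal 1.0000 0.0000 0.0000
    outer loop
      vertex 14.046 0.000 0.000
      vertex 14.046 12.750 0.000
      vertex 14.046 12.750 14.211
    endloop
  endfacet
  facet normal 1.0000 0.0000 0.0000
    outer loop
      vertex 14.046 0.000 0.000
      vertex 14.046 12.750 14.211
      vertex 14.046 0.000 14.211
    endloop
  endfacet
endsolid part

The G0 Z moves step by Δz≈4.737 mm. Every layer's G1 loop is the same polygon, so the solid is a straight extrusion of it from z=0 to z≈14.2. Closing with flat bottom and top caps and triangulating gives 12 facets — a rectangular box, roughly 14 × 12.8 mm footprint and 14.2 mm tall.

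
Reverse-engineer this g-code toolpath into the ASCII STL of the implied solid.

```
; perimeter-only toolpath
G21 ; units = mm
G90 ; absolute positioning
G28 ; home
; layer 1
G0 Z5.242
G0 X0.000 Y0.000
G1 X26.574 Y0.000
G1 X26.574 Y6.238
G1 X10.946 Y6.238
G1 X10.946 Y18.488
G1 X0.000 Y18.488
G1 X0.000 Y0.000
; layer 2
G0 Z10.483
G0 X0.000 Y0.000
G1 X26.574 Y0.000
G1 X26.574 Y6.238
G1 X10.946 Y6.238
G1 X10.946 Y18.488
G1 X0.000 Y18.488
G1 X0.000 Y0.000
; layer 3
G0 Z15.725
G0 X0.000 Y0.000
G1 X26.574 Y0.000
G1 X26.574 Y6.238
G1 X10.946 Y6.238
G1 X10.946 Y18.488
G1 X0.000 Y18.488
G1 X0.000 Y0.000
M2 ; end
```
solid part
  facet normal 0.0000 0.0000 -1.0000
    outer loop
      vertex 26.574 6.238 0.000
      vertex 26.574 0.000 0.000
      vertex 0.000 0.000 0.000
    endloop
  endfacet
  facet normal 0.0000 0.0000 -1.0000
    outer loop
      vertex 10.946 6.238 0.000
      vertex 26.574 6.238 0.000
      vertex 0.000 0.000 0.000
    endloop
  endfacet
  facet normal 0.0000 0.0000 -1.0000
    outer loop
      vertex 10.946 18.488 0.000
      vertex 10.946 6.238 0.000
      vertex 0.000 0.000 0.000
    endloop
  endfacet
  facet normal 0.0000 0.0000 -1.0000
    outer loop
      vertex 0.000 18.488 0.000
      vertex 10.946 18.488 0.000
      vertex 0.000 0.000 0.000
    endloop
  endfacet
  facet normal 0.0000 0.0000 1.0000
    outer loop
      vertex 0.000 0.000 15.725
      vertex 26.574 0.000 15.725
      vertex 26.574 6.238 15.725
    endloop
  endfacet
  facet normal 0.0000 0.0000 1.0000
    outer loop
      vertex 0.000 0.000 15.725
      vertex 26.574 6.238 15.725
      vertex 10.946 6.238 15.725
    endloop
  endfacet
  facet normal 0.0000 0.0000 1.0000
    outer loop
      vertex 0.000 0.000 15.725
      vertex 10.946 6.238 15.725
      vertex 10.946 18.488 15.725
    endloop
  endfacet
  facet normal 0.0000 0.0000 1.0000
    outer loop
      vertex 0.000 0.000 15.725
      vertex 10.946 18.488 15.725
      vertex 0.000 18.488 15.725
    endloop
  endfacet
  facet normal 0.0000 -1.0000 0.0000
    outer loop
      vertex 0.000 0.000 0.000
      vertex 26.574 0.000 0.000
      vertex 26.574 0.000 15.725
    endloop
  endfacet
  facet normal 0.0000 -1.0000 0.0000
    outer loop
      vertex 0.000 0.000 0.000
      vertex 26.574 0.000 15.725
      vertex 0.000 0.000 15.725
    endloop
  endfacet
  facet normal 1.0000 0.0000 0.0000
    outer loop
      vertex 26.574 0.000 0.000
      vertex 26.574 6.238 0.000
      vertex 26.574 6.238 15.725
    endloop
  endfacet
  facet normal 1.0000 0.0000 0.0000
    outer loop
      vertex 26.574 0.000 0.000
      vertex 26.574 6.238 15.725
      vertex 26.574 0.000 15.725
    endloop
  endfacet
  facet normal 0.0000 1.0000 0.0000
    outer loop
      vertex 26.574 6.238 0.000
      vertex 10.946 6.238 0.000
      vertex 10.946 6.238 15.725
    endloop
  endfacet
  facet normal 0.0000 1.0000 0.0000
    outer loop
      vertex 26.574 6.238 0.000
      vertex 10.946 6.238 15.725
      vertex 26.574 6.238 15.725
    endloop
  endfacet
  facet normal 1.0000 0.0000 0.0000
    outer loop
      vertex 10.946 6.238 0.000
      vertex 10.946 18.488 0.000
      vertex 10.946 18.488 15.725
    endloop
  endfacet
  facet normal 1.0000 0.0000 0.0000
    outer loop
      vertex 10.946 6.238 0.000
      vertex 10.946 18.488 15.725
      vertex 10.946 6.238 15.725
    endloop
  endfacet
  facet normal 0.0000 1.0000 0.0000
    outer loop
      vertex 10.946 18.488 0.000
      vertex 0.000 18.488 0.000
      vertex 0.000 18.488 15.725
    endloop
  endfacet
  facet normal 0.0000 1.0000 0.0000
    outer loop
      vertex 10.946 18.488 0.000
      vertex 0.000 18.488 15.725
      vertex 10.946 18.488 15.725
    endloop
  endfacet
  facet normal -1.0000 0.0000 0.0000
    outer loop
      vertex 0.000 18.488 0.000
      vertex 0.000 0.000 0.000
      vertex 0.000 0.000 15.725
    endloop
  endfacet
  facet normal -1.0000 0.0000 0.0000
    outer loop
      vertex 0.000 18.488 0.000
      vertex 0.000 0.000 15.725
      vertex 0.000 18.488 15.725
    endloop
  endfacet
endsolid part

The G0 Z moves step by Δz≈5.242 mm. Every layer's G1 loop is the same polygon, so the solid is a straight extrusion of it from z=0 to z≈15.7. Closing with flat bottom and top caps and triangulating gives 20 facets — an L-shaped prism: outer 26.6 × 18.5 mm, arm thicknesses ≈ 6.24 mm (horizontal) and 10.9 mm (vertical), extruded 15.7 mm in z.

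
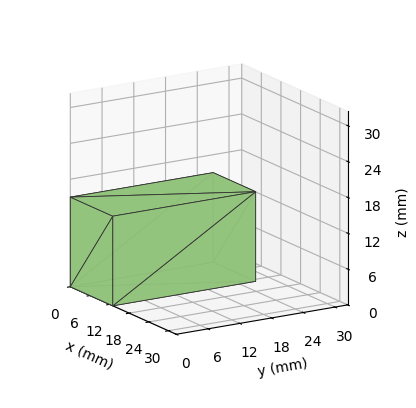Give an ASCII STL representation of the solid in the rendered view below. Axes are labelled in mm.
Reading the render: the shape is a rectangular box, roughly 13 × 27 mm footprint and 15 mm tall (dimensions read to the nearest mm from the axis ticks). For the STL, each face is triangulated and given an outward normal.

solid part
  facet normal 0.0000 0.0000 -1.0000
    outer loop
      vertex 13.000 27.000 0.000
      vertex 13.000 0.000 0.000
      vertex 0.000 0.000 0.000
    endloop
  endfacet
  facet normal 0.0000 0.0000 -1.0000
    outer loop
      vertex 0.000 27.000 0.000
      vertex 13.000 27.000 0.000
      vertex 0.000 0.000 0.000
    endloop
  endfacet
  facet normal 0.0000 0.0000 1.0000
    outer loop
      vertex 0.000 0.000 15.000
      vertex 13.000 0.000 15.000
      vertex 13.000 27.000 15.000
    endloop
  endfacet
  facet normal 0.0000 0.0000 1.0000
    outer loop
      vertex 0.000 0.000 15.000
      vertex 13.000 27.000 15.000
      vertex 0.000 27.000 15.000
    endloop
  endfacet
  facet normal 0.0000 -1.0000 0.0000
    outer loop
      vertex 0.000 0.000 0.000
      vertex 13.000 0.000 0.000
      vertex 13.000 0.000 15.000
    endloop
  endfacet
  facet normal 0.0000 -1.0000 0.0000
    outer loop
      vertex 0.000 0.000 0.000
      vertex 13.000 0.000 15.000
      vertex 0.000 0.000 15.000
    endloop
  endfacet
  facet normal 0.0000 1.0000 0.0000
    outer loop
      vertex 13.000 27.000 15.000
      vertex 13.000 27.000 0.000
      vertex 0.000 27.000 0.000
    endloop
  endfacet
  facet normal 0.0000 1.0000 0.0000
    outer loop
      vertex 0.000 27.000 15.000
      vertex 13.000 27.000 15.000
      vertex 0.000 27.000 0.000
    endloop
  endfacet
  facet normal -1.0000 0.0000 0.0000
    outer loop
      vertex 0.000 27.000 15.000
      vertex 0.000 27.000 0.000
      vertex 0.000 0.000 0.000
    endloop
  endfacet
  facet normal -1.0000 0.0000 0.0000
    outer loop
      vertex 0.000 0.000 15.000
      vertex 0.000 27.000 15.000
      vertex 0.000 0.000 0.000
    endloop
  endfacet
  facet normal 1.0000 0.0000 0.0000
    outer loop
      vertex 13.000 0.000 0.000
      vertex 13.000 27.000 0.000
      vertex 13.000 27.000 15.000
    endloop
  endfacet
  facet normal 1.0000 0.0000 0.0000
    outer loop
      vertex 13.000 0.000 0.000
      vertex 13.000 27.000 15.000
      vertex 13.000 0.000 15.000
    endloop
  endfacet
endsolid part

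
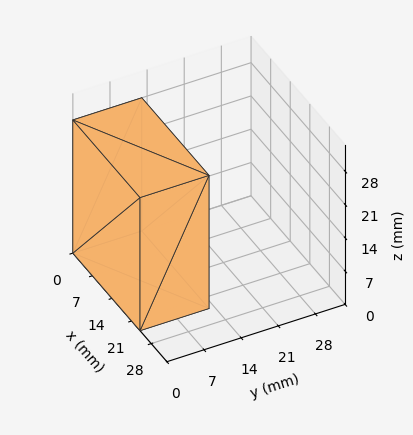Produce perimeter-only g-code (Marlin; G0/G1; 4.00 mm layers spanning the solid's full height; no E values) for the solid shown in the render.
Reading the render: the shape is a rectangular box, roughly 24 × 13 mm footprint and 28 mm tall (dimensions read to the nearest mm from the axis ticks). For the g-code, the solid's height is divided into equal slices at the stated Δz and each level perimeter traced with G1 moves after a G0 lift.

; perimeter-only toolpath
G21 ; units = mm
G90 ; absolute positioning
G28 ; home
; layer 1
G0 Z4.00
G0 X0.00 Y0.00
G1 X24.00 Y0.00
G1 X24.00 Y13.00
G1 X0.00 Y13.00
G1 X0.00 Y0.00
; layer 2
G0 Z8.00
G0 X0.00 Y0.00
G1 X24.00 Y0.00
G1 X24.00 Y13.00
G1 X0.00 Y13.00
G1 X0.00 Y0.00
; layer 3
G0 Z12.00
G0 X0.00 Y0.00
G1 X24.00 Y0.00
G1 X24.00 Y13.00
G1 X0.00 Y13.00
G1 X0.00 Y0.00
; layer 4
G0 Z16.00
G0 X0.00 Y0.00
G1 X24.00 Y0.00
G1 X24.00 Y13.00
G1 X0.00 Y13.00
G1 X0.00 Y0.00
; layer 5
G0 Z20.00
G0 X0.00 Y0.00
G1 X24.00 Y0.00
G1 X24.00 Y13.00
G1 X0.00 Y13.00
G1 X0.00 Y0.00
; layer 6
G0 Z24.00
G0 X0.00 Y0.00
G1 X24.00 Y0.00
G1 X24.00 Y13.00
G1 X0.00 Y13.00
G1 X0.00 Y0.00
; layer 7
G0 Z28.00
G0 X0.00 Y0.00
G1 X24.00 Y0.00
G1 X24.00 Y13.00
G1 X0.00 Y13.00
G1 X0.00 Y0.00
M2 ; end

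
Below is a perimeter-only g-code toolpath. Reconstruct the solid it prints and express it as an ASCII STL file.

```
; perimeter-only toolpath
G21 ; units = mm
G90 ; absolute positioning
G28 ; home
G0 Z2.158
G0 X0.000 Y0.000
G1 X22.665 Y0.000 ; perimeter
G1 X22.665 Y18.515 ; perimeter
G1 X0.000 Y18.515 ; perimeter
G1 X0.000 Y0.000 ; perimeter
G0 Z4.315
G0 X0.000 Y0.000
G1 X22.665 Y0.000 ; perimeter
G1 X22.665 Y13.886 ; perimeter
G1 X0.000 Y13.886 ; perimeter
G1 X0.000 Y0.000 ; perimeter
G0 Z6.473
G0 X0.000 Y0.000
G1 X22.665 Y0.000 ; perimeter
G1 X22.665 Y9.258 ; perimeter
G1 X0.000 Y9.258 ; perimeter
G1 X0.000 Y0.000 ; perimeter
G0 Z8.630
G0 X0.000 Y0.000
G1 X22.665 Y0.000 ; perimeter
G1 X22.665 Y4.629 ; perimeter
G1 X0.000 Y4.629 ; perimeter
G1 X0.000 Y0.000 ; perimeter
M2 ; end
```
solid part
  facet normal 0.0000 0.0000 -1.0000
    outer loop
      vertex 22.665 23.144 0.000
      vertex 22.665 0.000 0.000
      vertex 0.000 0.000 0.000
    endloop
  endfacet
  facet normal 0.0000 0.0000 -1.0000
    outer loop
      vertex 0.000 23.144 0.000
      vertex 22.665 23.144 0.000
      vertex 0.000 0.000 0.000
    endloop
  endfacet
  facet normal 0.0000 -1.0000 0.0000
    outer loop
      vertex 0.000 0.000 0.000
      vertex 22.665 0.000 0.000
      vertex 22.665 0.000 10.788
    endloop
  endfacet
  facet normal 0.0000 -1.0000 0.0000
    outer loop
      vertex 0.000 0.000 0.000
      vertex 22.665 0.000 10.788
      vertex 0.000 0.000 10.788
    endloop
  endfacet
  facet normal 0.0000 0.4225 0.9064
    outer loop
      vertex 0.000 0.000 10.788
      vertex 22.665 0.000 10.788
      vertex 22.665 23.144 0.000
    endloop
  endfacet
  facet normal 0.0000 0.4225 0.9064
    outer loop
      vertex 0.000 0.000 10.788
      vertex 22.665 23.144 0.000
      vertex 0.000 23.144 0.000
    endloop
  endfacet
  facet normal -1.0000 0.0000 0.0000
    outer loop
      vertex 0.000 0.000 10.788
      vertex 0.000 23.144 0.000
      vertex 0.000 0.000 0.000
    endloop
  endfacet
  facet normal 1.0000 0.0000 0.0000
    outer loop
      vertex 22.665 0.000 0.000
      vertex 22.665 23.144 0.000
      vertex 22.665 0.000 10.788
    endloop
  endfacet
endsolid part

The G0 Z moves step by Δz≈2.158 mm. The G1 loops shrink linearly with z, so the solid tapers from its base footprint up to z≈10.8. Closing with a flat bottom cap and the tapered top and triangulating gives 8 facets — a wedge (ramp): 22.7 × 23.1 mm base, rising to 10.8 mm along the y=0 edge and sloping linearly to z=0 at y=23.1.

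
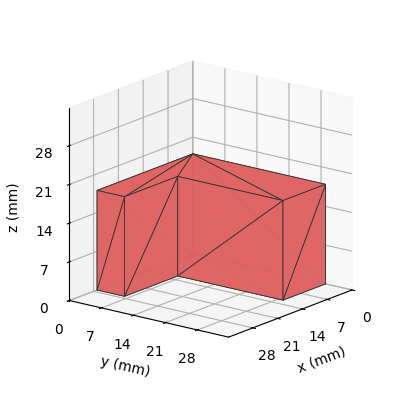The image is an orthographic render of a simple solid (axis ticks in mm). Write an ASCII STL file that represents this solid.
Reading the render: the shape is an L-shaped prism: outer 27 × 29 mm, arm thicknesses ≈ 6 mm (horizontal) and 12 mm (vertical), extruded 18 mm in z (dimensions read to the nearest mm from the axis ticks). For the STL, each face is triangulated and given an outward normal.

solid part
  facet normal 0.0000 0.0000 -1.0000
    outer loop
      vertex 27.000 6.000 0.000
      vertex 27.000 0.000 0.000
      vertex 0.000 0.000 0.000
    endloop
  endfacet
  facet normal 0.0000 0.0000 -1.0000
    outer loop
      vertex 12.000 6.000 0.000
      vertex 27.000 6.000 0.000
      vertex 0.000 0.000 0.000
    endloop
  endfacet
  facet normal 0.0000 0.0000 -1.0000
    outer loop
      vertex 12.000 29.000 0.000
      vertex 12.000 6.000 0.000
      vertex 0.000 0.000 0.000
    endloop
  endfacet
  facet normal 0.0000 0.0000 -1.0000
    outer loop
      vertex 0.000 29.000 0.000
      vertex 12.000 29.000 0.000
      vertex 0.000 0.000 0.000
    endloop
  endfacet
  facet normal 0.0000 0.0000 1.0000
    outer loop
      vertex 0.000 0.000 18.000
      vertex 27.000 0.000 18.000
      vertex 27.000 6.000 18.000
    endloop
  endfacet
  facet normal 0.0000 0.0000 1.0000
    outer loop
      vertex 0.000 0.000 18.000
      vertex 27.000 6.000 18.000
      vertex 12.000 6.000 18.000
    endloop
  endfacet
  facet normal 0.0000 0.0000 1.0000
    outer loop
      vertex 0.000 0.000 18.000
      vertex 12.000 6.000 18.000
      vertex 12.000 29.000 18.000
    endloop
  endfacet
  facet normal 0.0000 0.0000 1.0000
    outer loop
      vertex 0.000 0.000 18.000
      vertex 12.000 29.000 18.000
      vertex 0.000 29.000 18.000
    endloop
  endfacet
  facet normal 0.0000 -1.0000 0.0000
    outer loop
      vertex 0.000 0.000 0.000
      vertex 27.000 0.000 0.000
      vertex 27.000 0.000 18.000
    endloop
  endfacet
  facet normal 0.0000 -1.0000 0.0000
    outer loop
      vertex 0.000 0.000 0.000
      vertex 27.000 0.000 18.000
      vertex 0.000 0.000 18.000
    endloop
  endfacet
  facet normal 1.0000 0.0000 0.0000
    outer loop
      vertex 27.000 0.000 0.000
      vertex 27.000 6.000 0.000
      vertex 27.000 6.000 18.000
    endloop
  endfacet
  facet normal 1.0000 0.0000 0.0000
    outer loop
      vertex 27.000 0.000 0.000
      vertex 27.000 6.000 18.000
      vertex 27.000 0.000 18.000
    endloop
  endfacet
  facet normal 0.0000 1.0000 0.0000
    outer loop
      vertex 27.000 6.000 0.000
      vertex 12.000 6.000 0.000
      vertex 12.000 6.000 18.000
    endloop
  endfacet
  facet normal 0.0000 1.0000 0.0000
    outer loop
      vertex 27.000 6.000 0.000
      vertex 12.000 6.000 18.000
      vertex 27.000 6.000 18.000
    endloop
  endfacet
  facet normal 1.0000 0.0000 0.0000
    outer loop
      vertex 12.000 6.000 0.000
      vertex 12.000 29.000 0.000
      vertex 12.000 29.000 18.000
    endloop
  endfacet
  facet normal 1.0000 0.0000 0.0000
    outer loop
      vertex 12.000 6.000 0.000
      vertex 12.000 29.000 18.000
      vertex 12.000 6.000 18.000
    endloop
  endfacet
  facet normal 0.0000 1.0000 0.0000
    outer loop
      vertex 12.000 29.000 0.000
      vertex 0.000 29.000 0.000
      vertex 0.000 29.000 18.000
    endloop
  endfacet
  facet normal 0.0000 1.0000 0.0000
    outer loop
      vertex 12.000 29.000 0.000
      vertex 0.000 29.000 18.000
      vertex 12.000 29.000 18.000
    endloop
  endfacet
  facet normal -1.0000 0.0000 0.0000
    outer loop
      vertex 0.000 29.000 0.000
      vertex 0.000 0.000 0.000
      vertex 0.000 0.000 18.000
    endloop
  endfacet
  facet normal -1.0000 0.0000 0.0000
    outer loop
      vertex 0.000 29.000 0.000
      vertex 0.000 0.000 18.000
      vertex 0.000 29.000 18.000
    endloop
  endfacet
endsolid part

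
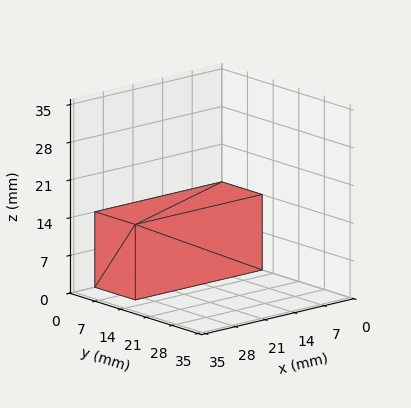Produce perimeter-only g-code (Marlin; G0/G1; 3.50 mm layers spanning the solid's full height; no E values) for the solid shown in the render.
Reading the render: the shape is a rectangular box, roughly 30 × 11 mm footprint and 14 mm tall (dimensions read to the nearest mm from the axis ticks). For the g-code, the solid's height is divided into equal slices at the stated Δz and each level perimeter traced with G1 moves after a G0 lift.

; perimeter-only toolpath
G21 ; units = mm
G90 ; absolute positioning
G28 ; home
; layer 1
G0 Z3.50
G0 X0.00 Y0.00
G1 X30.00 Y0.00
G1 X30.00 Y11.00
G1 X0.00 Y11.00
G1 X0.00 Y0.00
; layer 2
G0 Z7.00
G0 X0.00 Y0.00
G1 X30.00 Y0.00
G1 X30.00 Y11.00
G1 X0.00 Y11.00
G1 X0.00 Y0.00
; layer 3
G0 Z10.50
G0 X0.00 Y0.00
G1 X30.00 Y0.00
G1 X30.00 Y11.00
G1 X0.00 Y11.00
G1 X0.00 Y0.00
; layer 4
G0 Z14.00
G0 X0.00 Y0.00
G1 X30.00 Y0.00
G1 X30.00 Y11.00
G1 X0.00 Y11.00
G1 X0.00 Y0.00
M2 ; end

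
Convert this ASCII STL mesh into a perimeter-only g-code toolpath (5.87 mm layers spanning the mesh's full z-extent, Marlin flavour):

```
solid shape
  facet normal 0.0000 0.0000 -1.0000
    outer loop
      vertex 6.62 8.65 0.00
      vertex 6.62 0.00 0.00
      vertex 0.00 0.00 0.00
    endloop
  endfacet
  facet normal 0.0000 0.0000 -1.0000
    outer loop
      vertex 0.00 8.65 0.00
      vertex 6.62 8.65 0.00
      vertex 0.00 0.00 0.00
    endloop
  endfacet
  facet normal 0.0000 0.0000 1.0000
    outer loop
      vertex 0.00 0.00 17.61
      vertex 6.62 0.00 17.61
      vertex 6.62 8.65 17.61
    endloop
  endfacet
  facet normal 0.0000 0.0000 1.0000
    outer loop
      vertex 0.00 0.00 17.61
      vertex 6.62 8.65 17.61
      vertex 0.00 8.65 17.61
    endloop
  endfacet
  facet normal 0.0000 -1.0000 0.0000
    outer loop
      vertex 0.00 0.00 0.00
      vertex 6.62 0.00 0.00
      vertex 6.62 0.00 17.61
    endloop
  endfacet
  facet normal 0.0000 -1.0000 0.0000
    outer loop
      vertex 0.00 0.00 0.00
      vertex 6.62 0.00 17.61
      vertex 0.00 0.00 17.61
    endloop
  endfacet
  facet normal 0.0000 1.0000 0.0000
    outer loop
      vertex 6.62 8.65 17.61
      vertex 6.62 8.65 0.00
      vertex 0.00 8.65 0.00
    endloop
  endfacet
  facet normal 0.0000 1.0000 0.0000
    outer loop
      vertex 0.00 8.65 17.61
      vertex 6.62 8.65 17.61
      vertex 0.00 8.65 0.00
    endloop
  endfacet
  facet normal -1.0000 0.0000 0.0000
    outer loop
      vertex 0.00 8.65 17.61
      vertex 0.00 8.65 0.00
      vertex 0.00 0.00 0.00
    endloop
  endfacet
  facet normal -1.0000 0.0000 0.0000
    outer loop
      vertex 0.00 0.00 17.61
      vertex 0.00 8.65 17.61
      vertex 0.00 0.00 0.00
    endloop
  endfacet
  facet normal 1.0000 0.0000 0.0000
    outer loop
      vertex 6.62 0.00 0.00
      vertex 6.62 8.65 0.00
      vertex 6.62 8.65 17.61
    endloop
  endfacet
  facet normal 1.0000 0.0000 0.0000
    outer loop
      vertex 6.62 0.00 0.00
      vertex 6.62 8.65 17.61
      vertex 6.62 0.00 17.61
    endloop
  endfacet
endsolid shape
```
; perimeter-only toolpath
G21 ; units = mm
G90 ; absolute positioning
G28 ; home
; layer 1
G0 Z5.87
G0 X0.00 Y0.00
G1 X6.62 Y0.00
G1 X6.62 Y8.65
G1 X0.00 Y8.65
G1 X0.00 Y0.00
; layer 2
G0 Z11.74
G0 X0.00 Y0.00
G1 X6.62 Y0.00
G1 X6.62 Y8.65
G1 X0.00 Y8.65
G1 X0.00 Y0.00
; layer 3
G0 Z17.61
G0 X0.00 Y0.00
G1 X6.62 Y0.00
G1 X6.62 Y8.65
G1 X0.00 Y8.65
G1 X0.00 Y0.00
M2 ; end

The solid is a rectangular box, roughly 6.62 × 8.65 mm footprint and 17.6 mm tall. Slicing at Δz = 5.87 mm — 3 equal slices spanning the solid's height, so layer i sits at z = i·h/3 — gives 3 non-empty perimeters. Each is a 4-segment closed polygon; G0 lifts to the layer z and rapids to the start vertex, then G1 traces the edges.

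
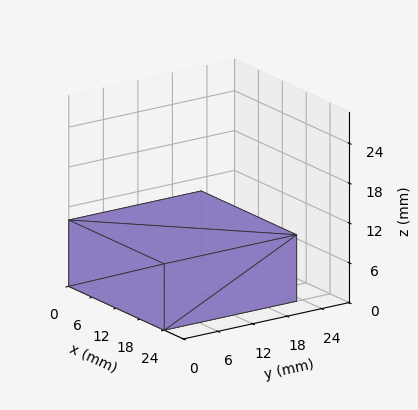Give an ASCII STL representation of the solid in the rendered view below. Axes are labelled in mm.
Reading the render: the shape is a rectangular box, roughly 24 × 23 mm footprint and 10 mm tall (dimensions read to the nearest mm from the axis ticks). For the STL, each face is triangulated and given an outward normal.

solid part
  facet normal 0.0000 0.0000 -1.0000
    outer loop
      vertex 24.0 23.0 0.0
      vertex 24.0 0.0 0.0
      vertex 0.0 0.0 0.0
    endloop
  endfacet
  facet normal 0.0000 0.0000 -1.0000
    outer loop
      vertex 0.0 23.0 0.0
      vertex 24.0 23.0 0.0
      vertex 0.0 0.0 0.0
    endloop
  endfacet
  facet normal 0.0000 0.0000 1.0000
    outer loop
      vertex 0.0 0.0 10.0
      vertex 24.0 0.0 10.0
      vertex 24.0 23.0 10.0
    endloop
  endfacet
  facet normal 0.0000 0.0000 1.0000
    outer loop
      vertex 0.0 0.0 10.0
      vertex 24.0 23.0 10.0
      vertex 0.0 23.0 10.0
    endloop
  endfacet
  facet normal 0.0000 -1.0000 0.0000
    outer loop
      vertex 0.0 0.0 0.0
      vertex 24.0 0.0 0.0
      vertex 24.0 0.0 10.0
    endloop
  endfacet
  facet normal 0.0000 -1.0000 0.0000
    outer loop
      vertex 0.0 0.0 0.0
      vertex 24.0 0.0 10.0
      vertex 0.0 0.0 10.0
    endloop
  endfacet
  facet normal 0.0000 1.0000 0.0000
    outer loop
      vertex 24.0 23.0 10.0
      vertex 24.0 23.0 0.0
      vertex 0.0 23.0 0.0
    endloop
  endfacet
  facet normal 0.0000 1.0000 0.0000
    outer loop
      vertex 0.0 23.0 10.0
      vertex 24.0 23.0 10.0
      vertex 0.0 23.0 0.0
    endloop
  endfacet
  facet normal -1.0000 0.0000 0.0000
    outer loop
      vertex 0.0 23.0 10.0
      vertex 0.0 23.0 0.0
      vertex 0.0 0.0 0.0
    endloop
  endfacet
  facet normal -1.0000 0.0000 0.0000
    outer loop
      vertex 0.0 0.0 10.0
      vertex 0.0 23.0 10.0
      vertex 0.0 0.0 0.0
    endloop
  endfacet
  facet normal 1.0000 0.0000 0.0000
    outer loop
      vertex 24.0 0.0 0.0
      vertex 24.0 23.0 0.0
      vertex 24.0 23.0 10.0
    endloop
  endfacet
  facet normal 1.0000 0.0000 0.0000
    outer loop
      vertex 24.0 0.0 0.0
      vertex 24.0 23.0 10.0
      vertex 24.0 0.0 10.0
    endloop
  endfacet
endsolid part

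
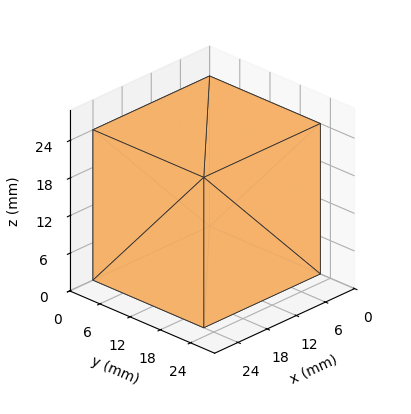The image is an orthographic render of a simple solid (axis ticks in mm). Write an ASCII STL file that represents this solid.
Reading the render: the shape is a rectangular box, roughly 24 × 22 mm footprint and 24 mm tall (dimensions read to the nearest mm from the axis ticks). For the STL, each face is triangulated and given an outward normal.

solid part
  facet normal 0.0000 0.0000 -1.0000
    outer loop
      vertex 24.00 22.00 0.00
      vertex 24.00 0.00 0.00
      vertex 0.00 0.00 0.00
    endloop
  endfacet
  facet normal 0.0000 0.0000 -1.0000
    outer loop
      vertex 0.00 22.00 0.00
      vertex 24.00 22.00 0.00
      vertex 0.00 0.00 0.00
    endloop
  endfacet
  facet normal 0.0000 0.0000 1.0000
    outer loop
      vertex 0.00 0.00 24.00
      vertex 24.00 0.00 24.00
      vertex 24.00 22.00 24.00
    endloop
  endfacet
  facet normal 0.0000 0.0000 1.0000
    outer loop
      vertex 0.00 0.00 24.00
      vertex 24.00 22.00 24.00
      vertex 0.00 22.00 24.00
    endloop
  endfacet
  facet normal 0.0000 -1.0000 0.0000
    outer loop
      vertex 0.00 0.00 0.00
      vertex 24.00 0.00 0.00
      vertex 24.00 0.00 24.00
    endloop
  endfacet
  facet normal 0.0000 -1.0000 0.0000
    outer loop
      vertex 0.00 0.00 0.00
      vertex 24.00 0.00 24.00
      vertex 0.00 0.00 24.00
    endloop
  endfacet
  facet normal 0.0000 1.0000 0.0000
    outer loop
      vertex 24.00 22.00 24.00
      vertex 24.00 22.00 0.00
      vertex 0.00 22.00 0.00
    endloop
  endfacet
  facet normal 0.0000 1.0000 0.0000
    outer loop
      vertex 0.00 22.00 24.00
      vertex 24.00 22.00 24.00
      vertex 0.00 22.00 0.00
    endloop
  endfacet
  facet normal -1.0000 0.0000 0.0000
    outer loop
      vertex 0.00 22.00 24.00
      vertex 0.00 22.00 0.00
      vertex 0.00 0.00 0.00
    endloop
  endfacet
  facet normal -1.0000 0.0000 0.0000
    outer loop
      vertex 0.00 0.00 24.00
      vertex 0.00 22.00 24.00
      vertex 0.00 0.00 0.00
    endloop
  endfacet
  facet normal 1.0000 0.0000 0.0000
    outer loop
      vertex 24.00 0.00 0.00
      vertex 24.00 22.00 0.00
      vertex 24.00 22.00 24.00
    endloop
  endfacet
  facet normal 1.0000 0.0000 0.0000
    outer loop
      vertex 24.00 0.00 0.00
      vertex 24.00 22.00 24.00
      vertex 24.00 0.00 24.00
    endloop
  endfacet
endsolid part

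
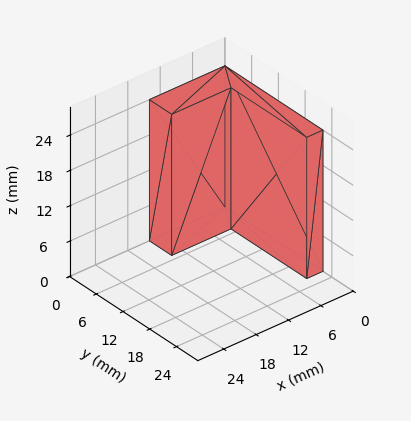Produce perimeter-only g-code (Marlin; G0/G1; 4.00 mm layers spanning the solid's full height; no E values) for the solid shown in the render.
Reading the render: the shape is an L-shaped prism: outer 14 × 22 mm, arm thicknesses ≈ 5 mm (horizontal) and 3 mm (vertical), extruded 24 mm in z (dimensions read to the nearest mm from the axis ticks). For the g-code, the solid's height is divided into equal slices at the stated Δz and each level perimeter traced with G1 moves after a G0 lift.

; perimeter-only toolpath
G21 ; units = mm
G90 ; absolute positioning
G28 ; home
; layer 1
G0 Z4.00
G0 X0.00 Y0.00
G1 X14.00 Y0.00
G1 X14.00 Y5.00
G1 X3.00 Y5.00
G1 X3.00 Y22.00
G1 X0.00 Y22.00
G1 X0.00 Y0.00
; layer 2
G0 Z8.00
G0 X0.00 Y0.00
G1 X14.00 Y0.00
G1 X14.00 Y5.00
G1 X3.00 Y5.00
G1 X3.00 Y22.00
G1 X0.00 Y22.00
G1 X0.00 Y0.00
; layer 3
G0 Z12.00
G0 X0.00 Y0.00
G1 X14.00 Y0.00
G1 X14.00 Y5.00
G1 X3.00 Y5.00
G1 X3.00 Y22.00
G1 X0.00 Y22.00
G1 X0.00 Y0.00
; layer 4
G0 Z16.00
G0 X0.00 Y0.00
G1 X14.00 Y0.00
G1 X14.00 Y5.00
G1 X3.00 Y5.00
G1 X3.00 Y22.00
G1 X0.00 Y22.00
G1 X0.00 Y0.00
; layer 5
G0 Z20.00
G0 X0.00 Y0.00
G1 X14.00 Y0.00
G1 X14.00 Y5.00
G1 X3.00 Y5.00
G1 X3.00 Y22.00
G1 X0.00 Y22.00
G1 X0.00 Y0.00
; layer 6
G0 Z24.00
G0 X0.00 Y0.00
G1 X14.00 Y0.00
G1 X14.00 Y5.00
G1 X3.00 Y5.00
G1 X3.00 Y22.00
G1 X0.00 Y22.00
G1 X0.00 Y0.00
M2 ; end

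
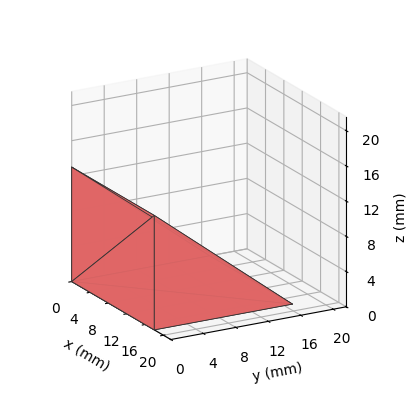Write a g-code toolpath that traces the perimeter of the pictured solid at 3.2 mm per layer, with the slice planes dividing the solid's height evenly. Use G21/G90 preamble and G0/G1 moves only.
Reading the render: the shape is a wedge (ramp): 18 × 17 mm base, rising to 13 mm along the y=0 edge and sloping linearly to z=0 at y=17 (dimensions read to the nearest mm from the axis ticks). For the g-code, the solid's height is divided into equal slices at the stated Δz and each level perimeter traced with G1 moves after a G0 lift.

; perimeter-only toolpath
G21 ; units = mm
G90 ; absolute positioning
G28 ; home
; layer 1
G0 Z3.2
G0 X0.0 Y0.0
G1 X18.0 Y0.0
G1 X18.0 Y12.8
G1 X0.0 Y12.8
G1 X0.0 Y0.0
; layer 2
G0 Z6.5
G0 X0.0 Y0.0
G1 X18.0 Y0.0
G1 X18.0 Y8.5
G1 X0.0 Y8.5
G1 X0.0 Y0.0
; layer 3
G0 Z9.8
G0 X0.0 Y0.0
G1 X18.0 Y0.0
G1 X18.0 Y4.2
G1 X0.0 Y4.2
G1 X0.0 Y0.0
M2 ; end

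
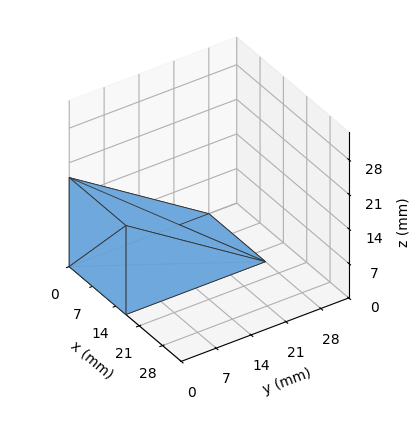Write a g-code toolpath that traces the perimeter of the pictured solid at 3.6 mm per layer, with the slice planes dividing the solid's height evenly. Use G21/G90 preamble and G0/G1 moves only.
Reading the render: the shape is a wedge (ramp): 17 × 28 mm base, rising to 18 mm along the y=0 edge and sloping linearly to z=0 at y=28 (dimensions read to the nearest mm from the axis ticks). For the g-code, the solid's height is divided into equal slices at the stated Δz and each level perimeter traced with G1 moves after a G0 lift.

; perimeter-only toolpath
G21 ; units = mm
G90 ; absolute positioning
G28 ; home
; layer 1
G0 Z3.6
G0 X0.0 Y0.0
G1 X17.0 Y0.0
G1 X17.0 Y22.4
G1 X0.0 Y22.4
G1 X0.0 Y0.0
; layer 2
G0 Z7.2
G0 X0.0 Y0.0
G1 X17.0 Y0.0
G1 X17.0 Y16.8
G1 X0.0 Y16.8
G1 X0.0 Y0.0
; layer 3
G0 Z10.8
G0 X0.0 Y0.0
G1 X17.0 Y0.0
G1 X17.0 Y11.2
G1 X0.0 Y11.2
G1 X0.0 Y0.0
; layer 4
G0 Z14.4
G0 X0.0 Y0.0
G1 X17.0 Y0.0
G1 X17.0 Y5.6
G1 X0.0 Y5.6
G1 X0.0 Y0.0
M2 ; end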